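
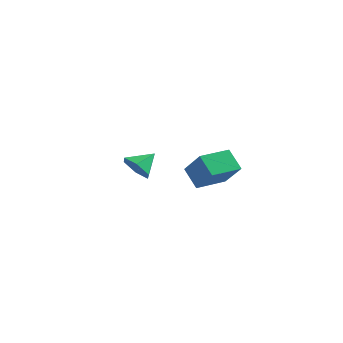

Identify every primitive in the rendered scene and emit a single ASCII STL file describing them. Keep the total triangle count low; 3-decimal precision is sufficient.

solid 
facet normal -0.324 -0.757 -0.567
outer loop
vertex -3.061 0.742 -1.904
vertex -3.559 1.437 -2.547
vertex -2.547 1.154 -2.747
endloop
endfacet
facet normal 0.865 -0.062 0.497
outer loop
vertex -3.061 0.742 -1.904
vertex -2.547 1.154 -2.747
vertex -3.061 2.603 -1.673
endloop
endfacet
facet normal -0.324 -0.757 -0.567
outer loop
vertex -2.547 1.154 -2.747
vertex -3.559 1.437 -2.547
vertex -3.045 1.849 -3.39
endloop
endfacet
facet normal 0.873 0.450 -0.189
outer loop
vertex -2.547 1.154 -2.747
vertex -3.045 1.849 -3.39
vertex -3.061 2.603 -1.673
endloop
endfacet
facet normal -0.324 -0.757 -0.567
outer loop
vertex -3.045 1.849 -3.39
vertex -3.559 1.437 -2.547
vertex -4.057 2.132 -3.19
endloop
endfacet
facet normal 0.174 0.902 -0.395
outer loop
vertex -3.045 1.849 -3.39
vertex -4.057 2.132 -3.19
vertex -3.061 2.603 -1.673
endloop
endfacet
facet normal -0.324 -0.757 -0.568
outer loop
vertex -4.057 2.132 -3.19
vertex -3.559 1.437 -2.547
vertex -4.572 1.72 -2.347
endloop
endfacet
facet normal -0.531 0.843 0.087
outer loop
vertex -4.057 2.132 -3.19
vertex -4.572 1.72 -2.347
vertex -3.061 2.603 -1.673
endloop
endfacet
facet normal -0.324 -0.757 -0.567
outer loop
vertex -4.572 1.72 -2.347
vertex -3.559 1.437 -2.547
vertex -4.073 1.025 -1.704
endloop
endfacet
facet normal -0.539 0.330 0.775
outer loop
vertex -4.572 1.72 -2.347
vertex -4.073 1.025 -1.704
vertex -3.061 2.603 -1.673
endloop
endfacet
facet normal -0.324 -0.757 -0.567
outer loop
vertex -4.073 1.025 -1.704
vertex -3.559 1.437 -2.547
vertex -3.061 0.742 -1.904
endloop
endfacet
facet normal 0.160 -0.122 0.980
outer loop
vertex -4.073 1.025 -1.704
vertex -3.061 0.742 -1.904
vertex -3.061 2.603 -1.673
endloop
endfacet
facet normal -0.656 0.288 -0.697
outer loop
vertex 1.538 -1.658 -0.566
vertex 2.264 0.119 -0.515
vertex 2.511 -2.025 -1.633
endloop
endfacet
facet normal -0.378 -0.925 -0.027
outer loop
vertex 3.816 -2.599 -0.245
vertex 1.538 -1.658 -0.566
vertex 2.511 -2.025 -1.633
endloop
endfacet
facet normal -0.656 0.288 -0.698
outer loop
vertex 2.511 -2.025 -1.633
vertex 2.264 0.119 -0.515
vertex 3.237 -0.249 -1.582
endloop
endfacet
facet normal 0.653 -0.246 -0.716
outer loop
vertex 3.237 -0.249 -1.582
vertex 3.816 -2.599 -0.245
vertex 2.511 -2.025 -1.633
endloop
endfacet
facet normal -0.653 0.246 0.716
outer loop
vertex 1.538 -1.658 -0.566
vertex 3.569 -0.455 0.873
vertex 2.264 0.119 -0.515
endloop
endfacet
facet normal -0.379 -0.925 -0.026
outer loop
vertex 2.843 -2.231 0.822
vertex 1.538 -1.658 -0.566
vertex 3.816 -2.599 -0.245
endloop
endfacet
facet normal -0.653 0.246 0.716
outer loop
vertex 2.843 -2.231 0.822
vertex 3.569 -0.455 0.873
vertex 1.538 -1.658 -0.566
endloop
endfacet
facet normal 0.379 0.925 0.026
outer loop
vertex 2.264 0.119 -0.515
vertex 3.569 -0.455 0.873
vertex 3.237 -0.249 -1.582
endloop
endfacet
facet normal 0.653 -0.246 -0.716
outer loop
vertex 4.542 -0.822 -0.194
vertex 3.816 -2.599 -0.245
vertex 3.237 -0.249 -1.582
endloop
endfacet
facet normal 0.378 0.925 0.027
outer loop
vertex 3.237 -0.249 -1.582
vertex 3.569 -0.455 0.873
vertex 4.542 -0.822 -0.194
endloop
endfacet
facet normal 0.656 -0.288 0.698
outer loop
vertex 4.542 -0.822 -0.194
vertex 2.843 -2.231 0.822
vertex 3.816 -2.599 -0.245
endloop
endfacet
facet normal 0.656 -0.288 0.697
outer loop
vertex 3.569 -0.455 0.873
vertex 2.843 -2.231 0.822
vertex 4.542 -0.822 -0.194
endloop
endfacet

endsolid


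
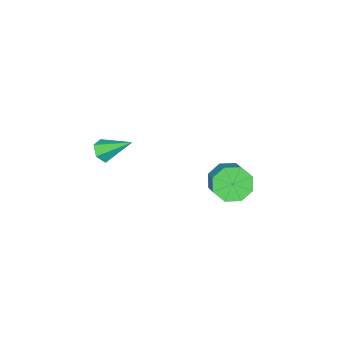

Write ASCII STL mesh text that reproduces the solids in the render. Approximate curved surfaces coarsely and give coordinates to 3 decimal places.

solid 
facet normal 0.287 -0.751 -0.595
outer loop
vertex 4.349 -3.828 2.767
vertex 3.688 -3.982 2.643
vertex 4.019 -3.534 2.237
endloop
endfacet
facet normal 0.704 0.709 -0.045
outer loop
vertex 4.349 -3.828 2.767
vertex 4.019 -3.534 2.237
vertex 3.152 -2.578 3.757
endloop
endfacet
facet normal 0.286 -0.751 -0.596
outer loop
vertex 4.019 -3.534 2.237
vertex 3.688 -3.982 2.643
vertex 3.358 -3.688 2.114
endloop
endfacet
facet normal -0.086 0.821 -0.565
outer loop
vertex 4.019 -3.534 2.237
vertex 3.358 -3.688 2.114
vertex 3.152 -2.578 3.757
endloop
endfacet
facet normal 0.285 -0.751 -0.595
outer loop
vertex 3.358 -3.688 2.114
vertex 3.688 -3.982 2.643
vertex 3.026 -4.136 2.52
endloop
endfacet
facet normal -0.876 0.341 -0.340
outer loop
vertex 3.358 -3.688 2.114
vertex 3.026 -4.136 2.52
vertex 3.152 -2.578 3.757
endloop
endfacet
facet normal 0.285 -0.751 -0.596
outer loop
vertex 3.026 -4.136 2.52
vertex 3.688 -3.982 2.643
vertex 3.356 -4.431 3.05
endloop
endfacet
facet normal -0.878 -0.252 0.407
outer loop
vertex 3.026 -4.136 2.52
vertex 3.356 -4.431 3.05
vertex 3.152 -2.578 3.757
endloop
endfacet
facet normal 0.287 -0.751 -0.595
outer loop
vertex 3.356 -4.431 3.05
vertex 3.688 -3.982 2.643
vertex 4.017 -4.276 3.173
endloop
endfacet
facet normal -0.087 -0.363 0.927
outer loop
vertex 3.356 -4.431 3.05
vertex 4.017 -4.276 3.173
vertex 3.152 -2.578 3.757
endloop
endfacet
facet normal 0.287 -0.751 -0.595
outer loop
vertex 4.017 -4.276 3.173
vertex 3.688 -3.982 2.643
vertex 4.349 -3.828 2.767
endloop
endfacet
facet normal 0.702 0.116 0.702
outer loop
vertex 4.017 -4.276 3.173
vertex 4.349 -3.828 2.767
vertex 3.152 -2.578 3.757
endloop
endfacet
facet normal -0.547 -0.630 -0.551
outer loop
vertex 2.226 1.34 1.971
vertex 1.38 1.842 2.237
vertex 2.056 1.92 1.477
endloop
endfacet
facet normal 0.808 -0.226 -0.544
outer loop
vertex 2.226 1.34 1.971
vertex 2.056 1.92 1.477
vertex 2.987 2.215 2.737
endloop
endfacet
facet normal 0.808 -0.226 -0.544
outer loop
vertex 2.987 2.215 2.737
vertex 2.056 1.92 1.477
vertex 2.817 2.795 2.243
endloop
endfacet
facet normal 0.547 0.630 0.551
outer loop
vertex 2.987 2.215 2.737
vertex 2.817 2.795 2.243
vertex 2.14 2.718 3.003
endloop
endfacet
facet normal -0.547 -0.630 -0.551
outer loop
vertex 2.056 1.92 1.477
vertex 1.38 1.842 2.237
vertex 1.489 2.455 1.429
endloop
endfacet
facet normal 0.416 0.366 -0.832
outer loop
vertex 2.056 1.92 1.477
vertex 1.489 2.455 1.429
vertex 2.817 2.795 2.243
endloop
endfacet
facet normal 0.416 0.366 -0.832
outer loop
vertex 2.817 2.795 2.243
vertex 1.489 2.455 1.429
vertex 2.25 3.33 2.195
endloop
endfacet
facet normal 0.547 0.630 0.551
outer loop
vertex 2.817 2.795 2.243
vertex 2.25 3.33 2.195
vertex 2.14 2.718 3.003
endloop
endfacet
facet normal -0.547 -0.630 -0.552
outer loop
vertex 1.489 2.455 1.429
vertex 1.38 1.842 2.237
vertex 0.858 2.631 1.854
endloop
endfacet
facet normal -0.218 0.743 -0.632
outer loop
vertex 1.489 2.455 1.429
vertex 0.858 2.631 1.854
vertex 2.25 3.33 2.195
endloop
endfacet
facet normal -0.218 0.743 -0.632
outer loop
vertex 2.25 3.33 2.195
vertex 0.858 2.631 1.854
vertex 1.619 3.506 2.62
endloop
endfacet
facet normal 0.547 0.630 0.551
outer loop
vertex 2.25 3.33 2.195
vertex 1.619 3.506 2.62
vertex 2.14 2.718 3.003
endloop
endfacet
facet normal -0.547 -0.630 -0.551
outer loop
vertex 0.858 2.631 1.854
vertex 1.38 1.842 2.237
vertex 0.533 2.345 2.503
endloop
endfacet
facet normal -0.726 0.685 -0.062
outer loop
vertex 0.858 2.631 1.854
vertex 0.533 2.345 2.503
vertex 1.619 3.506 2.62
endloop
endfacet
facet normal -0.726 0.685 -0.062
outer loop
vertex 1.619 3.506 2.62
vertex 0.533 2.345 2.503
vertex 1.294 3.22 3.269
endloop
endfacet
facet normal 0.547 0.630 0.551
outer loop
vertex 1.619 3.506 2.62
vertex 1.294 3.22 3.269
vertex 2.14 2.718 3.003
endloop
endfacet
facet normal -0.547 -0.630 -0.551
outer loop
vertex 0.533 2.345 2.503
vertex 1.38 1.842 2.237
vertex 0.703 1.765 2.997
endloop
endfacet
facet normal -0.808 0.226 0.544
outer loop
vertex 0.533 2.345 2.503
vertex 0.703 1.765 2.997
vertex 1.294 3.22 3.269
endloop
endfacet
facet normal -0.808 0.226 0.544
outer loop
vertex 1.294 3.22 3.269
vertex 0.703 1.765 2.997
vertex 1.464 2.64 3.763
endloop
endfacet
facet normal 0.547 0.630 0.551
outer loop
vertex 1.294 3.22 3.269
vertex 1.464 2.64 3.763
vertex 2.14 2.718 3.003
endloop
endfacet
facet normal -0.547 -0.630 -0.551
outer loop
vertex 0.703 1.765 2.997
vertex 1.38 1.842 2.237
vertex 1.27 1.23 3.045
endloop
endfacet
facet normal -0.416 -0.366 0.832
outer loop
vertex 0.703 1.765 2.997
vertex 1.27 1.23 3.045
vertex 1.464 2.64 3.763
endloop
endfacet
facet normal -0.416 -0.366 0.832
outer loop
vertex 1.464 2.64 3.763
vertex 1.27 1.23 3.045
vertex 2.031 2.105 3.811
endloop
endfacet
facet normal 0.547 0.630 0.551
outer loop
vertex 1.464 2.64 3.763
vertex 2.031 2.105 3.811
vertex 2.14 2.718 3.003
endloop
endfacet
facet normal -0.547 -0.630 -0.551
outer loop
vertex 1.27 1.23 3.045
vertex 1.38 1.842 2.237
vertex 1.901 1.054 2.62
endloop
endfacet
facet normal 0.218 -0.743 0.632
outer loop
vertex 1.27 1.23 3.045
vertex 1.901 1.054 2.62
vertex 2.031 2.105 3.811
endloop
endfacet
facet normal 0.218 -0.743 0.632
outer loop
vertex 2.031 2.105 3.811
vertex 1.901 1.054 2.62
vertex 2.662 1.929 3.386
endloop
endfacet
facet normal 0.547 0.630 0.552
outer loop
vertex 2.031 2.105 3.811
vertex 2.662 1.929 3.386
vertex 2.14 2.718 3.003
endloop
endfacet
facet normal -0.547 -0.630 -0.551
outer loop
vertex 1.901 1.054 2.62
vertex 1.38 1.842 2.237
vertex 2.226 1.34 1.971
endloop
endfacet
facet normal 0.726 -0.685 0.062
outer loop
vertex 1.901 1.054 2.62
vertex 2.226 1.34 1.971
vertex 2.662 1.929 3.386
endloop
endfacet
facet normal 0.726 -0.685 0.062
outer loop
vertex 2.662 1.929 3.386
vertex 2.226 1.34 1.971
vertex 2.987 2.215 2.737
endloop
endfacet
facet normal 0.547 0.630 0.551
outer loop
vertex 2.662 1.929 3.386
vertex 2.987 2.215 2.737
vertex 2.14 2.718 3.003
endloop
endfacet

endsolid


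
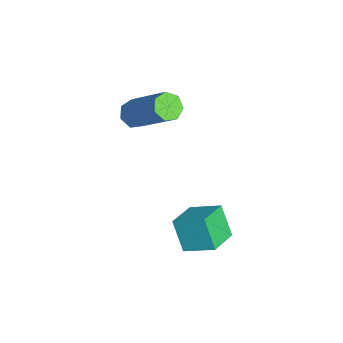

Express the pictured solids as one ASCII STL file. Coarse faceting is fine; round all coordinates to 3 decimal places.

solid 
facet normal -0.783 0.546 -0.297
outer loop
vertex -1.86 0.129 -1.442
vertex -1.409 1.066 -0.907
vertex -1.284 0.417 -2.431
endloop
endfacet
facet normal -0.386 -0.801 -0.458
outer loop
vertex -0.391 -0.206 -2.093
vertex -1.86 0.129 -1.442
vertex -1.284 0.417 -2.431
endloop
endfacet
facet normal -0.783 0.546 -0.297
outer loop
vertex -1.284 0.417 -2.431
vertex -1.409 1.066 -0.907
vertex -0.833 1.354 -1.896
endloop
endfacet
facet normal 0.488 0.244 -0.838
outer loop
vertex -0.833 1.354 -1.896
vertex -0.391 -0.206 -2.093
vertex -1.284 0.417 -2.431
endloop
endfacet
facet normal -0.488 -0.244 0.838
outer loop
vertex -1.86 0.129 -1.442
vertex -0.516 0.443 -0.569
vertex -1.409 1.066 -0.907
endloop
endfacet
facet normal -0.386 -0.801 -0.458
outer loop
vertex -0.967 -0.494 -1.104
vertex -1.86 0.129 -1.442
vertex -0.391 -0.206 -2.093
endloop
endfacet
facet normal -0.488 -0.244 0.838
outer loop
vertex -0.967 -0.494 -1.104
vertex -0.516 0.443 -0.569
vertex -1.86 0.129 -1.442
endloop
endfacet
facet normal 0.386 0.801 0.458
outer loop
vertex -1.409 1.066 -0.907
vertex -0.516 0.443 -0.569
vertex -0.833 1.354 -1.896
endloop
endfacet
facet normal 0.488 0.244 -0.838
outer loop
vertex 0.06 0.731 -1.558
vertex -0.391 -0.206 -2.093
vertex -0.833 1.354 -1.896
endloop
endfacet
facet normal 0.386 0.801 0.458
outer loop
vertex -0.833 1.354 -1.896
vertex -0.516 0.443 -0.569
vertex 0.06 0.731 -1.558
endloop
endfacet
facet normal 0.783 -0.546 0.297
outer loop
vertex 0.06 0.731 -1.558
vertex -0.967 -0.494 -1.104
vertex -0.391 -0.206 -2.093
endloop
endfacet
facet normal 0.783 -0.546 0.297
outer loop
vertex -0.516 0.443 -0.569
vertex -0.967 -0.494 -1.104
vertex 0.06 0.731 -1.558
endloop
endfacet
facet normal -0.541 -0.462 -0.703
outer loop
vertex -4.205 -1.154 0.548
vertex -4.485 -1.41 0.932
vertex -4.59 -0.934 0.7
endloop
endfacet
facet normal 0.179 0.752 -0.635
outer loop
vertex -4.205 -1.154 0.548
vertex -4.59 -0.934 0.7
vertex -3.035 -0.154 2.063
endloop
endfacet
facet normal 0.179 0.752 -0.635
outer loop
vertex -3.035 -0.154 2.063
vertex -4.59 -0.934 0.7
vertex -3.42 0.066 2.215
endloop
endfacet
facet normal 0.542 0.463 0.702
outer loop
vertex -3.035 -0.154 2.063
vertex -3.42 0.066 2.215
vertex -3.315 -0.41 2.448
endloop
endfacet
facet normal -0.541 -0.462 -0.703
outer loop
vertex -4.59 -0.934 0.7
vertex -4.485 -1.41 0.932
vertex -4.896 -1.073 1.027
endloop
endfacet
facet normal -0.531 0.836 -0.142
outer loop
vertex -4.59 -0.934 0.7
vertex -4.896 -1.073 1.027
vertex -3.42 0.066 2.215
endloop
endfacet
facet normal -0.530 0.836 -0.143
outer loop
vertex -3.42 0.066 2.215
vertex -4.896 -1.073 1.027
vertex -3.726 -0.072 2.542
endloop
endfacet
facet normal 0.541 0.463 0.702
outer loop
vertex -3.42 0.066 2.215
vertex -3.726 -0.072 2.542
vertex -3.315 -0.41 2.448
endloop
endfacet
facet normal -0.542 -0.463 -0.701
outer loop
vertex -4.896 -1.073 1.027
vertex -4.485 -1.41 0.932
vertex -4.892 -1.465 1.283
endloop
endfacet
facet normal -0.841 0.290 0.457
outer loop
vertex -4.896 -1.073 1.027
vertex -4.892 -1.465 1.283
vertex -3.726 -0.072 2.542
endloop
endfacet
facet normal -0.840 0.290 0.458
outer loop
vertex -3.726 -0.072 2.542
vertex -4.892 -1.465 1.283
vertex -3.722 -0.465 2.798
endloop
endfacet
facet normal 0.541 0.463 0.702
outer loop
vertex -3.726 -0.072 2.542
vertex -3.722 -0.465 2.798
vertex -3.315 -0.41 2.448
endloop
endfacet
facet normal -0.542 -0.463 -0.701
outer loop
vertex -4.892 -1.465 1.283
vertex -4.485 -1.41 0.932
vertex -4.582 -1.816 1.275
endloop
endfacet
facet normal -0.518 -0.474 0.712
outer loop
vertex -4.892 -1.465 1.283
vertex -4.582 -1.816 1.275
vertex -3.722 -0.465 2.798
endloop
endfacet
facet normal -0.518 -0.474 0.712
outer loop
vertex -3.722 -0.465 2.798
vertex -4.582 -1.816 1.275
vertex -3.412 -0.816 2.79
endloop
endfacet
facet normal 0.541 0.462 0.702
outer loop
vertex -3.722 -0.465 2.798
vertex -3.412 -0.816 2.79
vertex -3.315 -0.41 2.448
endloop
endfacet
facet normal -0.542 -0.463 -0.701
outer loop
vertex -4.582 -1.816 1.275
vertex -4.485 -1.41 0.932
vertex -4.199 -1.861 1.009
endloop
endfacet
facet normal 0.196 -0.881 0.431
outer loop
vertex -4.582 -1.816 1.275
vertex -4.199 -1.861 1.009
vertex -3.412 -0.816 2.79
endloop
endfacet
facet normal 0.196 -0.881 0.431
outer loop
vertex -3.412 -0.816 2.79
vertex -4.199 -1.861 1.009
vertex -3.029 -0.861 2.524
endloop
endfacet
facet normal 0.542 0.462 0.702
outer loop
vertex -3.412 -0.816 2.79
vertex -3.029 -0.861 2.524
vertex -3.315 -0.41 2.448
endloop
endfacet
facet normal -0.542 -0.463 -0.701
outer loop
vertex -4.199 -1.861 1.009
vertex -4.485 -1.41 0.932
vertex -4.031 -1.567 0.685
endloop
endfacet
facet normal 0.760 -0.626 -0.174
outer loop
vertex -4.199 -1.861 1.009
vertex -4.031 -1.567 0.685
vertex -3.029 -0.861 2.524
endloop
endfacet
facet normal 0.760 -0.626 -0.174
outer loop
vertex -3.029 -0.861 2.524
vertex -4.031 -1.567 0.685
vertex -2.861 -0.567 2.201
endloop
endfacet
facet normal 0.542 0.462 0.702
outer loop
vertex -3.029 -0.861 2.524
vertex -2.861 -0.567 2.201
vertex -3.315 -0.41 2.448
endloop
endfacet
facet normal -0.542 -0.461 -0.703
outer loop
vertex -4.031 -1.567 0.685
vertex -4.485 -1.41 0.932
vertex -4.205 -1.154 0.548
endloop
endfacet
facet normal 0.754 0.102 -0.649
outer loop
vertex -4.031 -1.567 0.685
vertex -4.205 -1.154 0.548
vertex -2.861 -0.567 2.201
endloop
endfacet
facet normal 0.754 0.101 -0.649
outer loop
vertex -2.861 -0.567 2.201
vertex -4.205 -1.154 0.548
vertex -3.035 -0.154 2.063
endloop
endfacet
facet normal 0.542 0.463 0.702
outer loop
vertex -2.861 -0.567 2.201
vertex -3.035 -0.154 2.063
vertex -3.315 -0.41 2.448
endloop
endfacet

endsolid


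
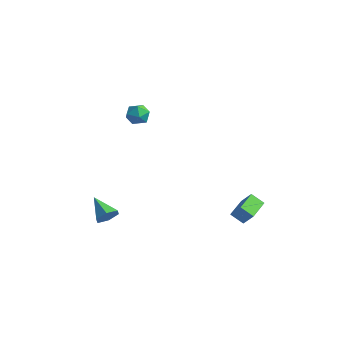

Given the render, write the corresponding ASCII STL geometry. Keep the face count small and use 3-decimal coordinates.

solid 
facet normal 0.823 -0.079 -0.562
outer loop
vertex -1.551 -3.088 -3.76
vertex -1.962 -3.507 -4.303
vertex -1.923 -2.71 -4.358
endloop
endfacet
facet normal -0.007 0.843 0.537
outer loop
vertex -1.551 -3.088 -3.76
vertex -1.923 -2.71 -4.358
vertex -3.378 -3.373 -3.337
endloop
endfacet
facet normal 0.823 -0.079 -0.562
outer loop
vertex -1.923 -2.71 -4.358
vertex -1.962 -3.507 -4.303
vertex -2.335 -3.129 -4.902
endloop
endfacet
facet normal -0.531 0.816 -0.227
outer loop
vertex -1.923 -2.71 -4.358
vertex -2.335 -3.129 -4.902
vertex -3.378 -3.373 -3.337
endloop
endfacet
facet normal 0.823 -0.078 -0.562
outer loop
vertex -2.335 -3.129 -4.902
vertex -1.962 -3.507 -4.303
vertex -2.373 -3.927 -4.847
endloop
endfacet
facet normal -0.832 0.001 -0.554
outer loop
vertex -2.335 -3.129 -4.902
vertex -2.373 -3.927 -4.847
vertex -3.378 -3.373 -3.337
endloop
endfacet
facet normal 0.823 -0.077 -0.562
outer loop
vertex -2.373 -3.927 -4.847
vertex -1.962 -3.507 -4.303
vertex -2.0 -4.305 -4.249
endloop
endfacet
facet normal -0.608 -0.785 -0.117
outer loop
vertex -2.373 -3.927 -4.847
vertex -2.0 -4.305 -4.249
vertex -3.378 -3.373 -3.337
endloop
endfacet
facet normal 0.823 -0.077 -0.562
outer loop
vertex -2.0 -4.305 -4.249
vertex -1.962 -3.507 -4.303
vertex -1.589 -3.886 -3.705
endloop
endfacet
facet normal -0.084 -0.758 0.647
outer loop
vertex -2.0 -4.305 -4.249
vertex -1.589 -3.886 -3.705
vertex -3.378 -3.373 -3.337
endloop
endfacet
facet normal 0.823 -0.078 -0.563
outer loop
vertex -1.589 -3.886 -3.705
vertex -1.962 -3.507 -4.303
vertex -1.551 -3.088 -3.76
endloop
endfacet
facet normal 0.217 0.057 0.975
outer loop
vertex -1.589 -3.886 -3.705
vertex -1.551 -3.088 -3.76
vertex -3.378 -3.373 -3.337
endloop
endfacet
facet normal -0.631 -0.128 -0.765
outer loop
vertex 3.439 1.14 -3.509
vertex 2.8 2.59 -3.224
vertex 4.099 1.552 -4.122
endloop
endfacet
facet normal 0.397 -0.900 -0.177
outer loop
vertex 4.78 1.69 -3.296
vertex 3.439 1.14 -3.509
vertex 4.099 1.552 -4.122
endloop
endfacet
facet normal -0.631 -0.128 -0.765
outer loop
vertex 4.099 1.552 -4.122
vertex 2.8 2.59 -3.224
vertex 3.459 3.002 -3.837
endloop
endfacet
facet normal 0.666 0.416 -0.619
outer loop
vertex 3.459 3.002 -3.837
vertex 4.78 1.69 -3.296
vertex 4.099 1.552 -4.122
endloop
endfacet
facet normal -0.667 -0.415 0.619
outer loop
vertex 3.439 1.14 -3.509
vertex 3.481 2.728 -2.398
vertex 2.8 2.59 -3.224
endloop
endfacet
facet normal 0.397 -0.900 -0.178
outer loop
vertex 4.121 1.278 -2.683
vertex 3.439 1.14 -3.509
vertex 4.78 1.69 -3.296
endloop
endfacet
facet normal -0.666 -0.416 0.619
outer loop
vertex 4.121 1.278 -2.683
vertex 3.481 2.728 -2.398
vertex 3.439 1.14 -3.509
endloop
endfacet
facet normal -0.398 0.900 0.177
outer loop
vertex 2.8 2.59 -3.224
vertex 3.481 2.728 -2.398
vertex 3.459 3.002 -3.837
endloop
endfacet
facet normal 0.666 0.415 -0.619
outer loop
vertex 4.141 3.14 -3.011
vertex 4.78 1.69 -3.296
vertex 3.459 3.002 -3.837
endloop
endfacet
facet normal -0.397 0.900 0.178
outer loop
vertex 3.459 3.002 -3.837
vertex 3.481 2.728 -2.398
vertex 4.141 3.14 -3.011
endloop
endfacet
facet normal 0.631 0.128 0.765
outer loop
vertex 4.141 3.14 -3.011
vertex 4.121 1.278 -2.683
vertex 4.78 1.69 -3.296
endloop
endfacet
facet normal 0.631 0.128 0.765
outer loop
vertex 3.481 2.728 -2.398
vertex 4.121 1.278 -2.683
vertex 4.141 3.14 -3.011
endloop
endfacet
facet normal -0.348 0.142 0.927
outer loop
vertex -1.211 -1.4 4.438
vertex -1.638 -2.086 4.383
vertex -0.881 -2.102 4.67
endloop
endfacet
facet normal 0.302 0.424 0.854
outer loop
vertex -1.211 -1.4 4.438
vertex -0.881 -2.102 4.67
vertex -0.442 -1.568 4.249
endloop
endfacet
facet normal 0.277 0.904 0.325
outer loop
vertex -1.211 -1.4 4.438
vertex -0.442 -1.568 4.249
vertex -0.927 -1.222 3.701
endloop
endfacet
facet normal -0.389 0.918 0.072
outer loop
vertex -1.211 -1.4 4.438
vertex -0.927 -1.222 3.701
vertex -1.667 -1.542 3.784
endloop
endfacet
facet normal -0.776 0.448 0.444
outer loop
vertex -1.211 -1.4 4.438
vertex -1.667 -1.542 3.784
vertex -1.638 -2.086 4.383
endloop
endfacet
facet normal 0.748 -0.097 0.656
outer loop
vertex -0.442 -1.568 4.249
vertex -0.881 -2.102 4.67
vertex -0.393 -2.358 4.076
endloop
endfacet
facet normal -0.305 -0.554 0.775
outer loop
vertex -0.881 -2.102 4.67
vertex -1.638 -2.086 4.383
vertex -1.133 -2.678 4.159
endloop
endfacet
facet normal -0.998 -0.060 -0.007
outer loop
vertex -1.638 -2.086 4.383
vertex -1.667 -1.542 3.784
vertex -1.618 -2.332 3.611
endloop
endfacet
facet normal -0.372 0.702 -0.608
outer loop
vertex -1.667 -1.542 3.784
vertex -0.927 -1.222 3.701
vertex -1.179 -1.798 3.19
endloop
endfacet
facet normal 0.708 0.678 -0.198
outer loop
vertex -0.927 -1.222 3.701
vertex -0.442 -1.568 4.249
vertex -0.422 -1.814 3.477
endloop
endfacet
facet normal 0.389 -0.918 -0.072
outer loop
vertex -0.849 -2.5 3.422
vertex -0.393 -2.358 4.076
vertex -1.133 -2.678 4.159
endloop
endfacet
facet normal -0.277 -0.904 -0.325
outer loop
vertex -0.849 -2.5 3.422
vertex -1.133 -2.678 4.159
vertex -1.618 -2.332 3.611
endloop
endfacet
facet normal -0.302 -0.424 -0.854
outer loop
vertex -0.849 -2.5 3.422
vertex -1.618 -2.332 3.611
vertex -1.179 -1.798 3.19
endloop
endfacet
facet normal 0.348 -0.142 -0.927
outer loop
vertex -0.849 -2.5 3.422
vertex -1.179 -1.798 3.19
vertex -0.422 -1.814 3.477
endloop
endfacet
facet normal 0.776 -0.448 -0.444
outer loop
vertex -0.849 -2.5 3.422
vertex -0.422 -1.814 3.477
vertex -0.393 -2.358 4.076
endloop
endfacet
facet normal 0.372 -0.702 0.608
outer loop
vertex -1.133 -2.678 4.159
vertex -0.393 -2.358 4.076
vertex -0.881 -2.102 4.67
endloop
endfacet
facet normal -0.708 -0.678 0.198
outer loop
vertex -1.618 -2.332 3.611
vertex -1.133 -2.678 4.159
vertex -1.638 -2.086 4.383
endloop
endfacet
facet normal -0.748 0.097 -0.656
outer loop
vertex -1.179 -1.798 3.19
vertex -1.618 -2.332 3.611
vertex -1.667 -1.542 3.784
endloop
endfacet
facet normal 0.305 0.554 -0.775
outer loop
vertex -0.422 -1.814 3.477
vertex -1.179 -1.798 3.19
vertex -0.927 -1.222 3.701
endloop
endfacet
facet normal 0.998 0.060 0.007
outer loop
vertex -0.393 -2.358 4.076
vertex -0.422 -1.814 3.477
vertex -0.442 -1.568 4.249
endloop
endfacet

endsolid


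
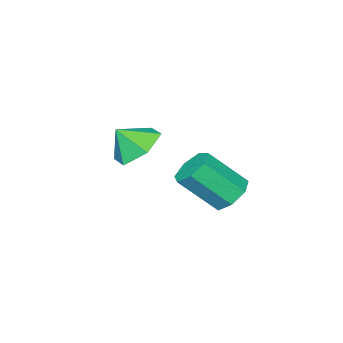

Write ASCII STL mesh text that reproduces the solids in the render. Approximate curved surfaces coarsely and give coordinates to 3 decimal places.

solid 
facet normal -0.495 0.424 -0.759
outer loop
vertex 0.234 -1.807 -1.232
vertex -0.704 -2.086 -0.776
vertex -0.251 -1.135 -0.54
endloop
endfacet
facet normal 0.889 0.242 0.388
outer loop
vertex 0.234 -1.807 -1.232
vertex -0.251 -1.135 -0.54
vertex -0.136 -2.574 0.096
endloop
endfacet
facet normal -0.494 0.424 -0.759
outer loop
vertex -0.251 -1.135 -0.54
vertex -0.704 -2.086 -0.776
vertex -1.19 -1.414 -0.084
endloop
endfacet
facet normal 0.299 0.406 0.864
outer loop
vertex -0.251 -1.135 -0.54
vertex -1.19 -1.414 -0.084
vertex -0.136 -2.574 0.096
endloop
endfacet
facet normal -0.494 0.424 -0.759
outer loop
vertex -1.19 -1.414 -0.084
vertex -0.704 -2.086 -0.776
vertex -1.643 -2.365 -0.32
endloop
endfacet
facet normal -0.278 -0.104 0.955
outer loop
vertex -1.19 -1.414 -0.084
vertex -1.643 -2.365 -0.32
vertex -0.136 -2.574 0.096
endloop
endfacet
facet normal -0.494 0.424 -0.759
outer loop
vertex -1.643 -2.365 -0.32
vertex -0.704 -2.086 -0.776
vertex -1.158 -3.038 -1.012
endloop
endfacet
facet normal -0.265 -0.777 0.570
outer loop
vertex -1.643 -2.365 -0.32
vertex -1.158 -3.038 -1.012
vertex -0.136 -2.574 0.096
endloop
endfacet
facet normal -0.494 0.424 -0.759
outer loop
vertex -1.158 -3.038 -1.012
vertex -0.704 -2.086 -0.776
vertex -0.219 -2.759 -1.468
endloop
endfacet
facet normal 0.325 -0.941 0.094
outer loop
vertex -1.158 -3.038 -1.012
vertex -0.219 -2.759 -1.468
vertex -0.136 -2.574 0.096
endloop
endfacet
facet normal -0.495 0.424 -0.759
outer loop
vertex -0.219 -2.759 -1.468
vertex -0.704 -2.086 -0.776
vertex 0.234 -1.807 -1.232
endloop
endfacet
facet normal 0.903 -0.430 0.003
outer loop
vertex -0.219 -2.759 -1.468
vertex 0.234 -1.807 -1.232
vertex -0.136 -2.574 0.096
endloop
endfacet
facet normal -0.486 0.526 -0.699
outer loop
vertex -0.552 2.514 -1.689
vertex -1.139 1.957 -1.7
vertex -1.082 2.621 -1.24
endloop
endfacet
facet normal 0.442 0.837 0.322
outer loop
vertex -0.552 2.514 -1.689
vertex -1.082 2.621 -1.24
vertex 0.367 1.521 -0.37
endloop
endfacet
facet normal 0.442 0.837 0.323
outer loop
vertex 0.367 1.521 -0.37
vertex -1.082 2.621 -1.24
vertex -0.163 1.627 0.08
endloop
endfacet
facet normal 0.487 -0.526 0.697
outer loop
vertex 0.367 1.521 -0.37
vertex -0.163 1.627 0.08
vertex -0.221 0.963 -0.38
endloop
endfacet
facet normal -0.486 0.526 -0.698
outer loop
vertex -1.082 2.621 -1.24
vertex -1.139 1.957 -1.7
vertex -1.655 2.228 -1.137
endloop
endfacet
facet normal -0.314 0.641 0.701
outer loop
vertex -1.082 2.621 -1.24
vertex -1.655 2.228 -1.137
vertex -0.163 1.627 0.08
endloop
endfacet
facet normal -0.314 0.641 0.701
outer loop
vertex -0.163 1.627 0.08
vertex -1.655 2.228 -1.137
vertex -0.736 1.234 0.183
endloop
endfacet
facet normal 0.486 -0.526 0.698
outer loop
vertex -0.163 1.627 0.08
vertex -0.736 1.234 0.183
vertex -0.221 0.963 -0.38
endloop
endfacet
facet normal -0.486 0.525 -0.698
outer loop
vertex -1.655 2.228 -1.137
vertex -1.139 1.957 -1.7
vertex -1.84 1.63 -1.458
endloop
endfacet
facet normal -0.833 -0.038 0.551
outer loop
vertex -1.655 2.228 -1.137
vertex -1.84 1.63 -1.458
vertex -0.736 1.234 0.183
endloop
endfacet
facet normal -0.833 -0.038 0.551
outer loop
vertex -0.736 1.234 0.183
vertex -1.84 1.63 -1.458
vertex -0.921 0.637 -0.138
endloop
endfacet
facet normal 0.486 -0.526 0.698
outer loop
vertex -0.736 1.234 0.183
vertex -0.921 0.637 -0.138
vertex -0.221 0.963 -0.38
endloop
endfacet
facet normal -0.486 0.526 -0.698
outer loop
vertex -1.84 1.63 -1.458
vertex -1.139 1.957 -1.7
vertex -1.498 1.279 -1.961
endloop
endfacet
facet normal -0.725 -0.688 -0.013
outer loop
vertex -1.84 1.63 -1.458
vertex -1.498 1.279 -1.961
vertex -0.921 0.637 -0.138
endloop
endfacet
facet normal -0.726 -0.688 -0.012
outer loop
vertex -0.921 0.637 -0.138
vertex -1.498 1.279 -1.961
vertex -0.579 0.285 -0.641
endloop
endfacet
facet normal 0.486 -0.525 0.698
outer loop
vertex -0.921 0.637 -0.138
vertex -0.579 0.285 -0.641
vertex -0.221 0.963 -0.38
endloop
endfacet
facet normal -0.485 0.526 -0.699
outer loop
vertex -1.498 1.279 -1.961
vertex -1.139 1.957 -1.7
vertex -0.885 1.438 -2.267
endloop
endfacet
facet normal -0.071 -0.820 -0.568
outer loop
vertex -1.498 1.279 -1.961
vertex -0.885 1.438 -2.267
vertex -0.579 0.285 -0.641
endloop
endfacet
facet normal -0.072 -0.820 -0.568
outer loop
vertex -0.579 0.285 -0.641
vertex -0.885 1.438 -2.267
vertex 0.033 0.444 -0.948
endloop
endfacet
facet normal 0.487 -0.526 0.698
outer loop
vertex -0.579 0.285 -0.641
vertex 0.033 0.444 -0.948
vertex -0.221 0.963 -0.38
endloop
endfacet
facet normal -0.486 0.525 -0.699
outer loop
vertex -0.885 1.438 -2.267
vertex -1.139 1.957 -1.7
vertex -0.464 1.988 -2.146
endloop
endfacet
facet normal 0.637 -0.334 -0.695
outer loop
vertex -0.885 1.438 -2.267
vertex -0.464 1.988 -2.146
vertex 0.033 0.444 -0.948
endloop
endfacet
facet normal 0.637 -0.334 -0.695
outer loop
vertex 0.033 0.444 -0.948
vertex -0.464 1.988 -2.146
vertex 0.454 0.994 -0.827
endloop
endfacet
facet normal 0.486 -0.526 0.698
outer loop
vertex 0.033 0.444 -0.948
vertex 0.454 0.994 -0.827
vertex -0.221 0.963 -0.38
endloop
endfacet
facet normal -0.486 0.526 -0.698
outer loop
vertex -0.464 1.988 -2.146
vertex -1.139 1.957 -1.7
vertex -0.552 2.514 -1.689
endloop
endfacet
facet normal 0.865 0.404 -0.298
outer loop
vertex -0.464 1.988 -2.146
vertex -0.552 2.514 -1.689
vertex 0.454 0.994 -0.827
endloop
endfacet
facet normal 0.865 0.403 -0.300
outer loop
vertex 0.454 0.994 -0.827
vertex -0.552 2.514 -1.689
vertex 0.367 1.521 -0.37
endloop
endfacet
facet normal 0.486 -0.525 0.698
outer loop
vertex 0.454 0.994 -0.827
vertex 0.367 1.521 -0.37
vertex -0.221 0.963 -0.38
endloop
endfacet

endsolid


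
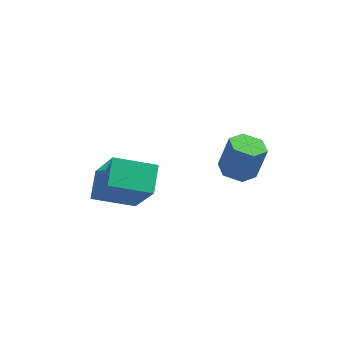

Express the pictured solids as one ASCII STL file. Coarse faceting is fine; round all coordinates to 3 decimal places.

solid 
facet normal -0.234 -0.133 -0.963
outer loop
vertex 1.107 1.557 1.139
vertex 0.457 1.543 1.299
vertex 0.752 2.125 1.147
endloop
endfacet
facet normal 0.815 0.513 -0.269
outer loop
vertex 1.107 1.557 1.139
vertex 0.752 2.125 1.147
vertex 1.414 1.731 2.401
endloop
endfacet
facet normal 0.815 0.513 -0.269
outer loop
vertex 1.414 1.731 2.401
vertex 0.752 2.125 1.147
vertex 1.059 2.299 2.409
endloop
endfacet
facet normal 0.234 0.133 0.963
outer loop
vertex 1.414 1.731 2.401
vertex 1.059 2.299 2.409
vertex 0.763 1.717 2.561
endloop
endfacet
facet normal -0.234 -0.133 -0.963
outer loop
vertex 0.752 2.125 1.147
vertex 0.457 1.543 1.299
vertex 0.102 2.111 1.307
endloop
endfacet
facet normal -0.052 0.991 -0.124
outer loop
vertex 0.752 2.125 1.147
vertex 0.102 2.111 1.307
vertex 1.059 2.299 2.409
endloop
endfacet
facet normal -0.052 0.991 -0.124
outer loop
vertex 1.059 2.299 2.409
vertex 0.102 2.111 1.307
vertex 0.408 2.285 2.569
endloop
endfacet
facet normal 0.234 0.133 0.963
outer loop
vertex 1.059 2.299 2.409
vertex 0.408 2.285 2.569
vertex 0.763 1.717 2.561
endloop
endfacet
facet normal -0.234 -0.133 -0.963
outer loop
vertex 0.102 2.111 1.307
vertex 0.457 1.543 1.299
vertex -0.194 1.529 1.459
endloop
endfacet
facet normal -0.866 0.478 0.144
outer loop
vertex 0.102 2.111 1.307
vertex -0.194 1.529 1.459
vertex 0.408 2.285 2.569
endloop
endfacet
facet normal -0.867 0.477 0.145
outer loop
vertex 0.408 2.285 2.569
vertex -0.194 1.529 1.459
vertex 0.113 1.703 2.721
endloop
endfacet
facet normal 0.234 0.133 0.963
outer loop
vertex 0.408 2.285 2.569
vertex 0.113 1.703 2.721
vertex 0.763 1.717 2.561
endloop
endfacet
facet normal -0.234 -0.133 -0.963
outer loop
vertex -0.194 1.529 1.459
vertex 0.457 1.543 1.299
vertex 0.161 0.961 1.451
endloop
endfacet
facet normal -0.815 -0.513 0.269
outer loop
vertex -0.194 1.529 1.459
vertex 0.161 0.961 1.451
vertex 0.113 1.703 2.721
endloop
endfacet
facet normal -0.815 -0.513 0.269
outer loop
vertex 0.113 1.703 2.721
vertex 0.161 0.961 1.451
vertex 0.468 1.135 2.713
endloop
endfacet
facet normal 0.234 0.133 0.963
outer loop
vertex 0.113 1.703 2.721
vertex 0.468 1.135 2.713
vertex 0.763 1.717 2.561
endloop
endfacet
facet normal -0.234 -0.133 -0.963
outer loop
vertex 0.161 0.961 1.451
vertex 0.457 1.543 1.299
vertex 0.812 0.975 1.291
endloop
endfacet
facet normal 0.052 -0.991 0.124
outer loop
vertex 0.161 0.961 1.451
vertex 0.812 0.975 1.291
vertex 0.468 1.135 2.713
endloop
endfacet
facet normal 0.052 -0.991 0.124
outer loop
vertex 0.468 1.135 2.713
vertex 0.812 0.975 1.291
vertex 1.118 1.149 2.553
endloop
endfacet
facet normal 0.234 0.133 0.963
outer loop
vertex 0.468 1.135 2.713
vertex 1.118 1.149 2.553
vertex 0.763 1.717 2.561
endloop
endfacet
facet normal -0.234 -0.133 -0.963
outer loop
vertex 0.812 0.975 1.291
vertex 0.457 1.543 1.299
vertex 1.107 1.557 1.139
endloop
endfacet
facet normal 0.867 -0.477 -0.144
outer loop
vertex 0.812 0.975 1.291
vertex 1.107 1.557 1.139
vertex 1.118 1.149 2.553
endloop
endfacet
facet normal 0.866 -0.478 -0.145
outer loop
vertex 1.118 1.149 2.553
vertex 1.107 1.557 1.139
vertex 1.414 1.731 2.401
endloop
endfacet
facet normal 0.234 0.133 0.963
outer loop
vertex 1.118 1.149 2.553
vertex 1.414 1.731 2.401
vertex 0.763 1.717 2.561
endloop
endfacet
facet normal -0.886 -0.353 0.299
outer loop
vertex -2.272 -2.997 3.626
vertex -2.441 -2.093 4.192
vertex -3.222 -2.086 1.888
endloop
endfacet
facet normal 0.156 -0.837 -0.524
outer loop
vertex -1.919 -1.567 1.448
vertex -2.272 -2.997 3.626
vertex -3.222 -2.086 1.888
endloop
endfacet
facet normal -0.886 -0.353 0.299
outer loop
vertex -3.222 -2.086 1.888
vertex -2.441 -2.093 4.192
vertex -3.391 -1.182 2.454
endloop
endfacet
facet normal -0.436 0.418 -0.797
outer loop
vertex -3.391 -1.182 2.454
vertex -1.919 -1.567 1.448
vertex -3.222 -2.086 1.888
endloop
endfacet
facet normal 0.436 -0.418 0.797
outer loop
vertex -2.272 -2.997 3.626
vertex -1.138 -1.574 3.752
vertex -2.441 -2.093 4.192
endloop
endfacet
facet normal 0.156 -0.837 -0.524
outer loop
vertex -0.969 -2.478 3.186
vertex -2.272 -2.997 3.626
vertex -1.919 -1.567 1.448
endloop
endfacet
facet normal 0.436 -0.418 0.797
outer loop
vertex -0.969 -2.478 3.186
vertex -1.138 -1.574 3.752
vertex -2.272 -2.997 3.626
endloop
endfacet
facet normal -0.156 0.837 0.524
outer loop
vertex -2.441 -2.093 4.192
vertex -1.138 -1.574 3.752
vertex -3.391 -1.182 2.454
endloop
endfacet
facet normal -0.436 0.418 -0.797
outer loop
vertex -2.088 -0.663 2.014
vertex -1.919 -1.567 1.448
vertex -3.391 -1.182 2.454
endloop
endfacet
facet normal -0.156 0.837 0.524
outer loop
vertex -3.391 -1.182 2.454
vertex -1.138 -1.574 3.752
vertex -2.088 -0.663 2.014
endloop
endfacet
facet normal 0.886 0.353 -0.299
outer loop
vertex -2.088 -0.663 2.014
vertex -0.969 -2.478 3.186
vertex -1.919 -1.567 1.448
endloop
endfacet
facet normal 0.886 0.353 -0.299
outer loop
vertex -1.138 -1.574 3.752
vertex -0.969 -2.478 3.186
vertex -2.088 -0.663 2.014
endloop
endfacet

endsolid


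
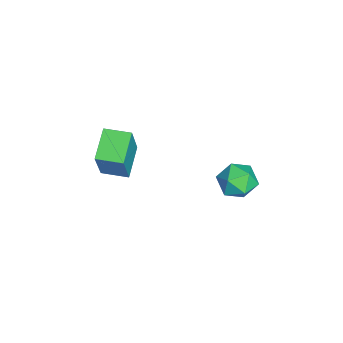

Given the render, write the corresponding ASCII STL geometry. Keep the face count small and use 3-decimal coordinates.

solid 
facet normal -0.898 0.145 0.415
outer loop
vertex -0.572 -3.817 -2.166
vertex -0.388 -2.632 -2.182
vertex -1.475 -3.705 -4.158
endloop
endfacet
facet normal -0.153 -0.988 0.014
outer loop
vertex -0.092 -3.928 -4.798
vertex -0.572 -3.817 -2.166
vertex -1.475 -3.705 -4.158
endloop
endfacet
facet normal -0.898 0.145 0.415
outer loop
vertex -1.475 -3.705 -4.158
vertex -0.388 -2.632 -2.182
vertex -1.291 -2.519 -4.175
endloop
endfacet
facet normal -0.413 0.051 -0.909
outer loop
vertex -1.291 -2.519 -4.175
vertex -0.092 -3.928 -4.798
vertex -1.475 -3.705 -4.158
endloop
endfacet
facet normal 0.413 -0.052 0.909
outer loop
vertex -0.572 -3.817 -2.166
vertex 0.995 -2.855 -2.822
vertex -0.388 -2.632 -2.182
endloop
endfacet
facet normal -0.154 -0.988 0.014
outer loop
vertex 0.811 -4.041 -2.805
vertex -0.572 -3.817 -2.166
vertex -0.092 -3.928 -4.798
endloop
endfacet
facet normal 0.412 -0.051 0.910
outer loop
vertex 0.811 -4.041 -2.805
vertex 0.995 -2.855 -2.822
vertex -0.572 -3.817 -2.166
endloop
endfacet
facet normal 0.153 0.988 -0.013
outer loop
vertex -0.388 -2.632 -2.182
vertex 0.995 -2.855 -2.822
vertex -1.291 -2.519 -4.175
endloop
endfacet
facet normal -0.412 0.052 -0.910
outer loop
vertex 0.092 -2.743 -4.814
vertex -0.092 -3.928 -4.798
vertex -1.291 -2.519 -4.175
endloop
endfacet
facet normal 0.154 0.988 -0.014
outer loop
vertex -1.291 -2.519 -4.175
vertex 0.995 -2.855 -2.822
vertex 0.092 -2.743 -4.814
endloop
endfacet
facet normal 0.898 -0.145 -0.415
outer loop
vertex 0.092 -2.743 -4.814
vertex 0.811 -4.041 -2.805
vertex -0.092 -3.928 -4.798
endloop
endfacet
facet normal 0.898 -0.145 -0.415
outer loop
vertex 0.995 -2.855 -2.822
vertex 0.811 -4.041 -2.805
vertex 0.092 -2.743 -4.814
endloop
endfacet
facet normal -0.861 -0.057 0.506
outer loop
vertex 3.113 2.279 -0.227
vertex 2.955 1.488 -0.586
vertex 3.398 1.546 0.175
endloop
endfacet
facet normal -0.380 0.327 0.865
outer loop
vertex 3.113 2.279 -0.227
vertex 3.398 1.546 0.175
vertex 3.919 2.259 0.134
endloop
endfacet
facet normal -0.181 0.874 0.452
outer loop
vertex 3.113 2.279 -0.227
vertex 3.919 2.259 0.134
vertex 3.797 2.641 -0.653
endloop
endfacet
facet normal -0.539 0.827 -0.163
outer loop
vertex 3.113 2.279 -0.227
vertex 3.797 2.641 -0.653
vertex 3.201 2.165 -1.098
endloop
endfacet
facet normal -0.959 0.251 -0.130
outer loop
vertex 3.113 2.279 -0.227
vertex 3.201 2.165 -1.098
vertex 2.955 1.488 -0.586
endloop
endfacet
facet normal 0.192 -0.084 0.978
outer loop
vertex 3.919 2.259 0.134
vertex 3.398 1.546 0.175
vertex 4.259 1.455 -0.002
endloop
endfacet
facet normal -0.586 -0.707 0.395
outer loop
vertex 3.398 1.546 0.175
vertex 2.955 1.488 -0.586
vertex 3.663 0.979 -0.447
endloop
endfacet
facet normal -0.745 -0.208 -0.633
outer loop
vertex 2.955 1.488 -0.586
vertex 3.201 2.165 -1.098
vertex 3.541 1.361 -1.234
endloop
endfacet
facet normal -0.065 0.724 -0.687
outer loop
vertex 3.201 2.165 -1.098
vertex 3.797 2.641 -0.653
vertex 4.062 2.074 -1.275
endloop
endfacet
facet normal 0.515 0.800 0.309
outer loop
vertex 3.797 2.641 -0.653
vertex 3.919 2.259 0.134
vertex 4.505 2.132 -0.514
endloop
endfacet
facet normal 0.539 -0.827 0.163
outer loop
vertex 4.347 1.341 -0.873
vertex 4.259 1.455 -0.002
vertex 3.663 0.979 -0.447
endloop
endfacet
facet normal 0.181 -0.874 -0.452
outer loop
vertex 4.347 1.341 -0.873
vertex 3.663 0.979 -0.447
vertex 3.541 1.361 -1.234
endloop
endfacet
facet normal 0.380 -0.327 -0.865
outer loop
vertex 4.347 1.341 -0.873
vertex 3.541 1.361 -1.234
vertex 4.062 2.074 -1.275
endloop
endfacet
facet normal 0.861 0.057 -0.506
outer loop
vertex 4.347 1.341 -0.873
vertex 4.062 2.074 -1.275
vertex 4.505 2.132 -0.514
endloop
endfacet
facet normal 0.959 -0.251 0.130
outer loop
vertex 4.347 1.341 -0.873
vertex 4.505 2.132 -0.514
vertex 4.259 1.455 -0.002
endloop
endfacet
facet normal 0.065 -0.724 0.687
outer loop
vertex 3.663 0.979 -0.447
vertex 4.259 1.455 -0.002
vertex 3.398 1.546 0.175
endloop
endfacet
facet normal -0.515 -0.800 -0.309
outer loop
vertex 3.541 1.361 -1.234
vertex 3.663 0.979 -0.447
vertex 2.955 1.488 -0.586
endloop
endfacet
facet normal -0.192 0.084 -0.978
outer loop
vertex 4.062 2.074 -1.275
vertex 3.541 1.361 -1.234
vertex 3.201 2.165 -1.098
endloop
endfacet
facet normal 0.586 0.707 -0.395
outer loop
vertex 4.505 2.132 -0.514
vertex 4.062 2.074 -1.275
vertex 3.797 2.641 -0.653
endloop
endfacet
facet normal 0.745 0.208 0.633
outer loop
vertex 4.259 1.455 -0.002
vertex 4.505 2.132 -0.514
vertex 3.919 2.259 0.134
endloop
endfacet

endsolid


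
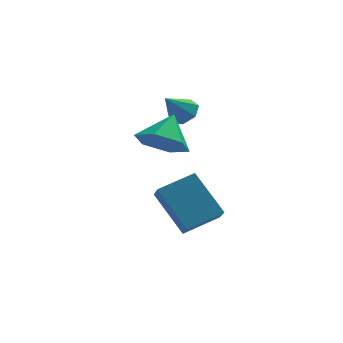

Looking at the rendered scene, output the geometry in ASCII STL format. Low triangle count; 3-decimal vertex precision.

solid 
facet normal -0.894 -0.327 -0.307
outer loop
vertex -3.102 -0.296 -0.794
vertex -3.155 0.522 -1.511
vertex -2.167 -1.501 -2.237
endloop
endfacet
facet normal 0.048 -0.751 0.658
outer loop
vertex -0.745 -0.982 -1.749
vertex -3.102 -0.296 -0.794
vertex -2.167 -1.501 -2.237
endloop
endfacet
facet normal -0.894 -0.326 -0.307
outer loop
vertex -2.167 -1.501 -2.237
vertex -3.155 0.522 -1.511
vertex -2.219 -0.683 -2.954
endloop
endfacet
facet normal 0.445 -0.574 -0.687
outer loop
vertex -2.219 -0.683 -2.954
vertex -0.745 -0.982 -1.749
vertex -2.167 -1.501 -2.237
endloop
endfacet
facet normal -0.445 0.574 0.687
outer loop
vertex -3.102 -0.296 -0.794
vertex -1.733 1.041 -1.023
vertex -3.155 0.522 -1.511
endloop
endfacet
facet normal 0.048 -0.751 0.658
outer loop
vertex -1.681 0.223 -0.306
vertex -3.102 -0.296 -0.794
vertex -0.745 -0.982 -1.749
endloop
endfacet
facet normal -0.446 0.574 0.687
outer loop
vertex -1.681 0.223 -0.306
vertex -1.733 1.041 -1.023
vertex -3.102 -0.296 -0.794
endloop
endfacet
facet normal -0.048 0.751 -0.658
outer loop
vertex -3.155 0.522 -1.511
vertex -1.733 1.041 -1.023
vertex -2.219 -0.683 -2.954
endloop
endfacet
facet normal 0.446 -0.574 -0.687
outer loop
vertex -0.798 -0.164 -2.466
vertex -0.745 -0.982 -1.749
vertex -2.219 -0.683 -2.954
endloop
endfacet
facet normal -0.048 0.751 -0.658
outer loop
vertex -2.219 -0.683 -2.954
vertex -1.733 1.041 -1.023
vertex -0.798 -0.164 -2.466
endloop
endfacet
facet normal 0.894 0.327 0.307
outer loop
vertex -0.798 -0.164 -2.466
vertex -1.681 0.223 -0.306
vertex -0.745 -0.982 -1.749
endloop
endfacet
facet normal 0.894 0.326 0.307
outer loop
vertex -1.733 1.041 -1.023
vertex -1.681 0.223 -0.306
vertex -0.798 -0.164 -2.466
endloop
endfacet
facet normal 0.555 0.355 -0.752
outer loop
vertex -1.54 1.313 2.075
vertex -1.929 1.87 2.051
vertex -1.366 1.763 2.416
endloop
endfacet
facet normal 0.467 -0.642 0.609
outer loop
vertex -1.54 1.313 2.075
vertex -1.366 1.763 2.416
vertex -2.651 1.41 3.029
endloop
endfacet
facet normal 0.555 0.354 -0.753
outer loop
vertex -1.366 1.763 2.416
vertex -1.929 1.87 2.051
vertex -1.616 2.293 2.481
endloop
endfacet
facet normal 0.411 0.082 0.908
outer loop
vertex -1.366 1.763 2.416
vertex -1.616 2.293 2.481
vertex -2.651 1.41 3.029
endloop
endfacet
facet normal 0.554 0.355 -0.753
outer loop
vertex -1.616 2.293 2.481
vertex -1.929 1.87 2.051
vertex -2.102 2.505 2.223
endloop
endfacet
facet normal -0.132 0.630 0.766
outer loop
vertex -1.616 2.293 2.481
vertex -2.102 2.505 2.223
vertex -2.651 1.41 3.029
endloop
endfacet
facet normal 0.555 0.355 -0.752
outer loop
vertex -2.102 2.505 2.223
vertex -1.929 1.87 2.051
vertex -2.458 2.239 1.835
endloop
endfacet
facet normal -0.754 0.590 0.288
outer loop
vertex -2.102 2.505 2.223
vertex -2.458 2.239 1.835
vertex -2.651 1.41 3.029
endloop
endfacet
facet normal 0.555 0.356 -0.752
outer loop
vertex -2.458 2.239 1.835
vertex -1.929 1.87 2.051
vertex -2.416 1.696 1.609
endloop
endfacet
facet normal -0.986 -0.008 -0.165
outer loop
vertex -2.458 2.239 1.835
vertex -2.416 1.696 1.609
vertex -2.651 1.41 3.029
endloop
endfacet
facet normal 0.556 0.353 -0.752
outer loop
vertex -2.416 1.696 1.609
vertex -1.929 1.87 2.051
vertex -2.008 1.283 1.717
endloop
endfacet
facet normal -0.655 -0.713 -0.252
outer loop
vertex -2.416 1.696 1.609
vertex -2.008 1.283 1.717
vertex -2.651 1.41 3.029
endloop
endfacet
facet normal 0.554 0.354 -0.754
outer loop
vertex -2.008 1.283 1.717
vertex -1.929 1.87 2.051
vertex -1.54 1.313 2.075
endloop
endfacet
facet normal -0.007 -0.996 0.093
outer loop
vertex -2.008 1.283 1.717
vertex -1.54 1.313 2.075
vertex -2.651 1.41 3.029
endloop
endfacet
facet normal -0.365 -0.655 -0.662
outer loop
vertex -2.082 -1.574 1.776
vertex -3.045 -1.435 2.17
vertex -2.707 -0.828 1.383
endloop
endfacet
facet normal 0.800 0.566 -0.199
outer loop
vertex -2.082 -1.574 1.776
vertex -2.707 -0.828 1.383
vertex -2.515 -0.485 3.13
endloop
endfacet
facet normal -0.365 -0.655 -0.662
outer loop
vertex -2.707 -0.828 1.383
vertex -3.045 -1.435 2.17
vertex -3.671 -0.689 1.777
endloop
endfacet
facet normal 0.060 0.978 -0.199
outer loop
vertex -2.707 -0.828 1.383
vertex -3.671 -0.689 1.777
vertex -2.515 -0.485 3.13
endloop
endfacet
facet normal -0.366 -0.655 -0.661
outer loop
vertex -3.671 -0.689 1.777
vertex -3.045 -1.435 2.17
vertex -4.008 -1.296 2.565
endloop
endfacet
facet normal -0.546 0.760 0.352
outer loop
vertex -3.671 -0.689 1.777
vertex -4.008 -1.296 2.565
vertex -2.515 -0.485 3.13
endloop
endfacet
facet normal -0.366 -0.655 -0.661
outer loop
vertex -4.008 -1.296 2.565
vertex -3.045 -1.435 2.17
vertex -3.382 -2.042 2.958
endloop
endfacet
facet normal -0.412 0.130 0.902
outer loop
vertex -4.008 -1.296 2.565
vertex -3.382 -2.042 2.958
vertex -2.515 -0.485 3.13
endloop
endfacet
facet normal -0.365 -0.656 -0.661
outer loop
vertex -3.382 -2.042 2.958
vertex -3.045 -1.435 2.17
vertex -2.419 -2.181 2.564
endloop
endfacet
facet normal 0.328 -0.282 0.901
outer loop
vertex -3.382 -2.042 2.958
vertex -2.419 -2.181 2.564
vertex -2.515 -0.485 3.13
endloop
endfacet
facet normal -0.365 -0.656 -0.661
outer loop
vertex -2.419 -2.181 2.564
vertex -3.045 -1.435 2.17
vertex -2.082 -1.574 1.776
endloop
endfacet
facet normal 0.934 -0.064 0.350
outer loop
vertex -2.419 -2.181 2.564
vertex -2.082 -1.574 1.776
vertex -2.515 -0.485 3.13
endloop
endfacet

endsolid


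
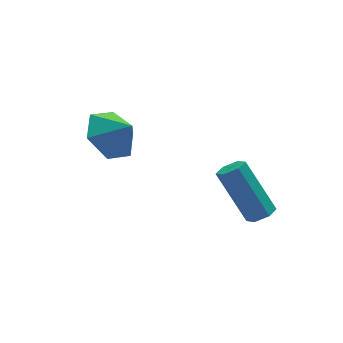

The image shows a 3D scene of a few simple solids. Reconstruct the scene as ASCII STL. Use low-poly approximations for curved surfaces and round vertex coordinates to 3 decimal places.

solid 
facet normal 0.329 -0.451 -0.829
outer loop
vertex 0.116 -2.928 1.272
vertex -0.273 -3.3 1.32
vertex -0.364 -2.848 1.038
endloop
endfacet
facet normal 0.319 0.880 -0.353
outer loop
vertex 0.116 -2.928 1.272
vertex -0.364 -2.848 1.038
vertex -0.599 -1.948 3.072
endloop
endfacet
facet normal 0.317 0.880 -0.353
outer loop
vertex -0.599 -1.948 3.072
vertex -0.364 -2.848 1.038
vertex -1.079 -1.869 2.838
endloop
endfacet
facet normal -0.330 0.451 0.829
outer loop
vertex -0.599 -1.948 3.072
vertex -1.079 -1.869 2.838
vertex -0.987 -2.32 3.12
endloop
endfacet
facet normal 0.329 -0.451 -0.829
outer loop
vertex -0.364 -2.848 1.038
vertex -0.273 -3.3 1.32
vertex -0.753 -3.22 1.086
endloop
endfacet
facet normal -0.611 0.568 -0.552
outer loop
vertex -0.364 -2.848 1.038
vertex -0.753 -3.22 1.086
vertex -1.079 -1.869 2.838
endloop
endfacet
facet normal -0.612 0.567 -0.551
outer loop
vertex -1.079 -1.869 2.838
vertex -0.753 -3.22 1.086
vertex -1.467 -2.241 2.886
endloop
endfacet
facet normal -0.330 0.451 0.829
outer loop
vertex -1.079 -1.869 2.838
vertex -1.467 -2.241 2.886
vertex -0.987 -2.32 3.12
endloop
endfacet
facet normal 0.329 -0.451 -0.830
outer loop
vertex -0.753 -3.22 1.086
vertex -0.273 -3.3 1.32
vertex -0.661 -3.672 1.368
endloop
endfacet
facet normal -0.929 -0.313 -0.198
outer loop
vertex -0.753 -3.22 1.086
vertex -0.661 -3.672 1.368
vertex -1.467 -2.241 2.886
endloop
endfacet
facet normal -0.929 -0.312 -0.199
outer loop
vertex -1.467 -2.241 2.886
vertex -0.661 -3.672 1.368
vertex -1.376 -2.692 3.168
endloop
endfacet
facet normal -0.330 0.452 0.829
outer loop
vertex -1.467 -2.241 2.886
vertex -1.376 -2.692 3.168
vertex -0.987 -2.32 3.12
endloop
endfacet
facet normal 0.330 -0.451 -0.829
outer loop
vertex -0.661 -3.672 1.368
vertex -0.273 -3.3 1.32
vertex -0.181 -3.751 1.602
endloop
endfacet
facet normal -0.317 -0.880 0.353
outer loop
vertex -0.661 -3.672 1.368
vertex -0.181 -3.751 1.602
vertex -1.376 -2.692 3.168
endloop
endfacet
facet normal -0.318 -0.880 0.352
outer loop
vertex -1.376 -2.692 3.168
vertex -0.181 -3.751 1.602
vertex -0.896 -2.772 3.402
endloop
endfacet
facet normal -0.329 0.451 0.829
outer loop
vertex -1.376 -2.692 3.168
vertex -0.896 -2.772 3.402
vertex -0.987 -2.32 3.12
endloop
endfacet
facet normal 0.330 -0.451 -0.829
outer loop
vertex -0.181 -3.751 1.602
vertex -0.273 -3.3 1.32
vertex 0.207 -3.379 1.554
endloop
endfacet
facet normal 0.612 -0.567 0.551
outer loop
vertex -0.181 -3.751 1.602
vertex 0.207 -3.379 1.554
vertex -0.896 -2.772 3.402
endloop
endfacet
facet normal 0.611 -0.568 0.551
outer loop
vertex -0.896 -2.772 3.402
vertex 0.207 -3.379 1.554
vertex -0.507 -2.4 3.354
endloop
endfacet
facet normal -0.329 0.451 0.829
outer loop
vertex -0.896 -2.772 3.402
vertex -0.507 -2.4 3.354
vertex -0.987 -2.32 3.12
endloop
endfacet
facet normal 0.330 -0.452 -0.829
outer loop
vertex 0.207 -3.379 1.554
vertex -0.273 -3.3 1.32
vertex 0.116 -2.928 1.272
endloop
endfacet
facet normal 0.929 0.312 0.199
outer loop
vertex 0.207 -3.379 1.554
vertex 0.116 -2.928 1.272
vertex -0.507 -2.4 3.354
endloop
endfacet
facet normal 0.929 0.313 0.199
outer loop
vertex -0.507 -2.4 3.354
vertex 0.116 -2.928 1.272
vertex -0.599 -1.948 3.072
endloop
endfacet
facet normal -0.329 0.451 0.830
outer loop
vertex -0.507 -2.4 3.354
vertex -0.599 -1.948 3.072
vertex -0.987 -2.32 3.12
endloop
endfacet
facet normal -0.528 0.520 -0.671
outer loop
vertex -3.141 1.214 2.841
vertex -4.063 0.789 3.237
vertex -3.671 1.719 3.649
endloop
endfacet
facet normal 0.873 0.210 0.441
outer loop
vertex -3.141 1.214 2.841
vertex -3.671 1.719 3.649
vertex -3.477 0.211 3.983
endloop
endfacet
facet normal -0.528 0.520 -0.671
outer loop
vertex -3.671 1.719 3.649
vertex -4.063 0.789 3.237
vertex -4.593 1.293 4.045
endloop
endfacet
facet normal 0.286 0.242 0.927
outer loop
vertex -3.671 1.719 3.649
vertex -4.593 1.293 4.045
vertex -3.477 0.211 3.983
endloop
endfacet
facet normal -0.529 0.520 -0.671
outer loop
vertex -4.593 1.293 4.045
vertex -4.063 0.789 3.237
vertex -4.985 0.363 3.634
endloop
endfacet
facet normal -0.244 -0.304 0.921
outer loop
vertex -4.593 1.293 4.045
vertex -4.985 0.363 3.634
vertex -3.477 0.211 3.983
endloop
endfacet
facet normal -0.529 0.520 -0.671
outer loop
vertex -4.985 0.363 3.634
vertex -4.063 0.789 3.237
vertex -4.455 -0.141 2.826
endloop
endfacet
facet normal -0.188 -0.884 0.428
outer loop
vertex -4.985 0.363 3.634
vertex -4.455 -0.141 2.826
vertex -3.477 0.211 3.983
endloop
endfacet
facet normal -0.528 0.519 -0.672
outer loop
vertex -4.455 -0.141 2.826
vertex -4.063 0.789 3.237
vertex -3.533 0.284 2.43
endloop
endfacet
facet normal 0.397 -0.916 -0.057
outer loop
vertex -4.455 -0.141 2.826
vertex -3.533 0.284 2.43
vertex -3.477 0.211 3.983
endloop
endfacet
facet normal -0.528 0.519 -0.672
outer loop
vertex -3.533 0.284 2.43
vertex -4.063 0.789 3.237
vertex -3.141 1.214 2.841
endloop
endfacet
facet normal 0.928 -0.369 -0.051
outer loop
vertex -3.533 0.284 2.43
vertex -3.141 1.214 2.841
vertex -3.477 0.211 3.983
endloop
endfacet

endsolid


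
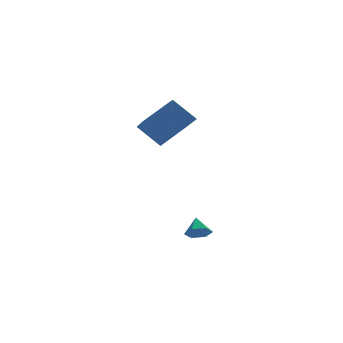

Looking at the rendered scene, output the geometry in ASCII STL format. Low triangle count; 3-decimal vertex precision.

solid 
facet normal -0.579 0.445 0.683
outer loop
vertex 0.905 3.38 3.726
vertex 1.096 5.017 2.821
vertex -0.803 2.938 2.568
endloop
endfacet
facet normal -0.101 -0.871 0.482
outer loop
vertex 0.204 2.163 1.379
vertex 0.905 3.38 3.726
vertex -0.803 2.938 2.568
endloop
endfacet
facet normal -0.579 0.446 0.683
outer loop
vertex -0.803 2.938 2.568
vertex 1.096 5.017 2.821
vertex -0.612 4.575 1.662
endloop
endfacet
facet normal -0.809 -0.209 -0.549
outer loop
vertex -0.612 4.575 1.662
vertex 0.204 2.163 1.379
vertex -0.803 2.938 2.568
endloop
endfacet
facet normal 0.809 0.209 0.549
outer loop
vertex 0.905 3.38 3.726
vertex 2.103 4.242 1.632
vertex 1.096 5.017 2.821
endloop
endfacet
facet normal -0.102 -0.870 0.482
outer loop
vertex 1.912 2.605 2.538
vertex 0.905 3.38 3.726
vertex 0.204 2.163 1.379
endloop
endfacet
facet normal 0.809 0.210 0.549
outer loop
vertex 1.912 2.605 2.538
vertex 2.103 4.242 1.632
vertex 0.905 3.38 3.726
endloop
endfacet
facet normal 0.101 0.871 -0.482
outer loop
vertex 1.096 5.017 2.821
vertex 2.103 4.242 1.632
vertex -0.612 4.575 1.662
endloop
endfacet
facet normal -0.809 -0.209 -0.549
outer loop
vertex 0.395 3.8 0.474
vertex 0.204 2.163 1.379
vertex -0.612 4.575 1.662
endloop
endfacet
facet normal 0.101 0.870 -0.482
outer loop
vertex -0.612 4.575 1.662
vertex 2.103 4.242 1.632
vertex 0.395 3.8 0.474
endloop
endfacet
facet normal 0.579 -0.445 -0.683
outer loop
vertex 0.395 3.8 0.474
vertex 1.912 2.605 2.538
vertex 0.204 2.163 1.379
endloop
endfacet
facet normal 0.579 -0.446 -0.683
outer loop
vertex 2.103 4.242 1.632
vertex 1.912 2.605 2.538
vertex 0.395 3.8 0.474
endloop
endfacet
facet normal -0.139 -0.740 -0.658
outer loop
vertex 1.67 -0.481 -4.121
vertex 0.984 -0.307 -4.172
vertex 1.459 -0.009 -4.607
endloop
endfacet
facet normal 0.892 0.449 0.049
outer loop
vertex 1.67 -0.481 -4.121
vertex 1.459 -0.009 -4.607
vertex 1.136 0.507 -3.448
endloop
endfacet
facet normal -0.139 -0.740 -0.658
outer loop
vertex 1.459 -0.009 -4.607
vertex 0.984 -0.307 -4.172
vertex 0.772 0.165 -4.658
endloop
endfacet
facet normal 0.255 0.908 -0.333
outer loop
vertex 1.459 -0.009 -4.607
vertex 0.772 0.165 -4.658
vertex 1.136 0.507 -3.448
endloop
endfacet
facet normal -0.139 -0.740 -0.658
outer loop
vertex 0.772 0.165 -4.658
vertex 0.984 -0.307 -4.172
vertex 0.297 -0.133 -4.223
endloop
endfacet
facet normal -0.570 0.820 -0.060
outer loop
vertex 0.772 0.165 -4.658
vertex 0.297 -0.133 -4.223
vertex 1.136 0.507 -3.448
endloop
endfacet
facet normal -0.139 -0.740 -0.658
outer loop
vertex 0.297 -0.133 -4.223
vertex 0.984 -0.307 -4.172
vertex 0.509 -0.605 -3.737
endloop
endfacet
facet normal -0.757 0.272 0.594
outer loop
vertex 0.297 -0.133 -4.223
vertex 0.509 -0.605 -3.737
vertex 1.136 0.507 -3.448
endloop
endfacet
facet normal -0.139 -0.740 -0.658
outer loop
vertex 0.509 -0.605 -3.737
vertex 0.984 -0.307 -4.172
vertex 1.195 -0.779 -3.686
endloop
endfacet
facet normal -0.120 -0.186 0.975
outer loop
vertex 0.509 -0.605 -3.737
vertex 1.195 -0.779 -3.686
vertex 1.136 0.507 -3.448
endloop
endfacet
facet normal -0.139 -0.740 -0.658
outer loop
vertex 1.195 -0.779 -3.686
vertex 0.984 -0.307 -4.172
vertex 1.67 -0.481 -4.121
endloop
endfacet
facet normal 0.705 -0.098 0.703
outer loop
vertex 1.195 -0.779 -3.686
vertex 1.67 -0.481 -4.121
vertex 1.136 0.507 -3.448
endloop
endfacet

endsolid


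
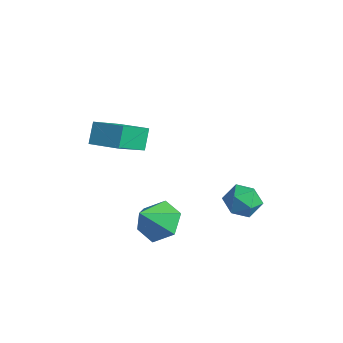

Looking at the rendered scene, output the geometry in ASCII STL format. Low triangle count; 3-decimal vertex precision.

solid 
facet normal -0.350 0.500 0.792
outer loop
vertex -4.026 -2.471 4.018
vertex -2.724 -2.01 4.302
vertex -4.327 -0.939 2.917
endloop
endfacet
facet normal -0.923 -0.326 -0.202
outer loop
vertex -3.956 -1.47 2.078
vertex -4.026 -2.471 4.018
vertex -4.327 -0.939 2.917
endloop
endfacet
facet normal -0.350 0.500 0.792
outer loop
vertex -4.327 -0.939 2.917
vertex -2.724 -2.01 4.302
vertex -3.025 -0.479 3.202
endloop
endfacet
facet normal -0.157 0.802 -0.577
outer loop
vertex -3.025 -0.479 3.202
vertex -3.956 -1.47 2.078
vertex -4.327 -0.939 2.917
endloop
endfacet
facet normal 0.158 -0.801 0.577
outer loop
vertex -4.026 -2.471 4.018
vertex -2.353 -2.541 3.463
vertex -2.724 -2.01 4.302
endloop
endfacet
facet normal -0.923 -0.327 -0.202
outer loop
vertex -3.655 -3.001 3.178
vertex -4.026 -2.471 4.018
vertex -3.956 -1.47 2.078
endloop
endfacet
facet normal 0.157 -0.802 0.576
outer loop
vertex -3.655 -3.001 3.178
vertex -2.353 -2.541 3.463
vertex -4.026 -2.471 4.018
endloop
endfacet
facet normal 0.923 0.326 0.202
outer loop
vertex -2.724 -2.01 4.302
vertex -2.353 -2.541 3.463
vertex -3.025 -0.479 3.202
endloop
endfacet
facet normal -0.158 0.802 -0.576
outer loop
vertex -2.654 -1.009 2.362
vertex -3.956 -1.47 2.078
vertex -3.025 -0.479 3.202
endloop
endfacet
facet normal 0.923 0.326 0.202
outer loop
vertex -3.025 -0.479 3.202
vertex -2.353 -2.541 3.463
vertex -2.654 -1.009 2.362
endloop
endfacet
facet normal 0.350 -0.500 -0.792
outer loop
vertex -2.654 -1.009 2.362
vertex -3.655 -3.001 3.178
vertex -3.956 -1.47 2.078
endloop
endfacet
facet normal 0.350 -0.500 -0.792
outer loop
vertex -2.353 -2.541 3.463
vertex -3.655 -3.001 3.178
vertex -2.654 -1.009 2.362
endloop
endfacet
facet normal -0.753 0.566 0.336
outer loop
vertex -1.681 2.91 -1.854
vertex -1.42 2.758 -1.013
vertex -1.094 3.458 -1.462
endloop
endfacet
facet normal -0.533 0.789 -0.305
outer loop
vertex -1.681 2.91 -1.854
vertex -1.094 3.458 -1.462
vertex -0.975 3.21 -2.312
endloop
endfacet
facet normal -0.599 0.245 -0.762
outer loop
vertex -1.681 2.91 -1.854
vertex -0.975 3.21 -2.312
vertex -1.227 2.356 -2.389
endloop
endfacet
facet normal -0.859 -0.314 -0.404
outer loop
vertex -1.681 2.91 -1.854
vertex -1.227 2.356 -2.389
vertex -1.502 2.077 -1.586
endloop
endfacet
facet normal -0.954 -0.117 0.275
outer loop
vertex -1.681 2.91 -1.854
vertex -1.502 2.077 -1.586
vertex -1.42 2.758 -1.013
endloop
endfacet
facet normal 0.160 0.953 -0.256
outer loop
vertex -0.975 3.21 -2.312
vertex -1.094 3.458 -1.462
vertex -0.278 3.243 -1.754
endloop
endfacet
facet normal -0.197 0.593 0.781
outer loop
vertex -1.094 3.458 -1.462
vertex -1.42 2.758 -1.013
vertex -0.553 2.964 -0.951
endloop
endfacet
facet normal -0.522 -0.511 0.683
outer loop
vertex -1.42 2.758 -1.013
vertex -1.502 2.077 -1.586
vertex -0.805 2.11 -1.028
endloop
endfacet
facet normal -0.368 -0.832 -0.415
outer loop
vertex -1.502 2.077 -1.586
vertex -1.227 2.356 -2.389
vertex -0.686 1.862 -1.878
endloop
endfacet
facet normal 0.054 0.074 -0.996
outer loop
vertex -1.227 2.356 -2.389
vertex -0.975 3.21 -2.312
vertex -0.36 2.562 -2.327
endloop
endfacet
facet normal 0.859 0.314 0.404
outer loop
vertex -0.099 2.41 -1.486
vertex -0.278 3.243 -1.754
vertex -0.553 2.964 -0.951
endloop
endfacet
facet normal 0.599 -0.245 0.762
outer loop
vertex -0.099 2.41 -1.486
vertex -0.553 2.964 -0.951
vertex -0.805 2.11 -1.028
endloop
endfacet
facet normal 0.533 -0.789 0.305
outer loop
vertex -0.099 2.41 -1.486
vertex -0.805 2.11 -1.028
vertex -0.686 1.862 -1.878
endloop
endfacet
facet normal 0.753 -0.566 -0.336
outer loop
vertex -0.099 2.41 -1.486
vertex -0.686 1.862 -1.878
vertex -0.36 2.562 -2.327
endloop
endfacet
facet normal 0.954 0.117 -0.275
outer loop
vertex -0.099 2.41 -1.486
vertex -0.36 2.562 -2.327
vertex -0.278 3.243 -1.754
endloop
endfacet
facet normal 0.368 0.832 0.415
outer loop
vertex -0.553 2.964 -0.951
vertex -0.278 3.243 -1.754
vertex -1.094 3.458 -1.462
endloop
endfacet
facet normal -0.054 -0.074 0.996
outer loop
vertex -0.805 2.11 -1.028
vertex -0.553 2.964 -0.951
vertex -1.42 2.758 -1.013
endloop
endfacet
facet normal -0.160 -0.953 0.256
outer loop
vertex -0.686 1.862 -1.878
vertex -0.805 2.11 -1.028
vertex -1.502 2.077 -1.586
endloop
endfacet
facet normal 0.197 -0.593 -0.781
outer loop
vertex -0.36 2.562 -2.327
vertex -0.686 1.862 -1.878
vertex -1.227 2.356 -2.389
endloop
endfacet
facet normal 0.522 0.511 -0.683
outer loop
vertex -0.278 3.243 -1.754
vertex -0.36 2.562 -2.327
vertex -0.975 3.21 -2.312
endloop
endfacet
facet normal -0.029 0.671 -0.741
outer loop
vertex -1.148 -1.877 -1.913
vertex -1.573 -1.19 -1.274
vertex -0.548 -1.245 -1.364
endloop
endfacet
facet normal 0.719 -0.695 0.015
outer loop
vertex -1.148 -1.877 -1.913
vertex -0.548 -1.245 -1.364
vertex -1.527 -2.23 -0.126
endloop
endfacet
facet normal -0.029 0.670 -0.741
outer loop
vertex -0.548 -1.245 -1.364
vertex -1.573 -1.19 -1.274
vertex -0.973 -0.558 -0.726
endloop
endfacet
facet normal 0.804 -0.053 0.593
outer loop
vertex -0.548 -1.245 -1.364
vertex -0.973 -0.558 -0.726
vertex -1.527 -2.23 -0.126
endloop
endfacet
facet normal -0.029 0.670 -0.741
outer loop
vertex -0.973 -0.558 -0.726
vertex -1.573 -1.19 -1.274
vertex -1.998 -0.503 -0.636
endloop
endfacet
facet normal 0.100 0.307 0.947
outer loop
vertex -0.973 -0.558 -0.726
vertex -1.998 -0.503 -0.636
vertex -1.527 -2.23 -0.126
endloop
endfacet
facet normal -0.030 0.670 -0.742
outer loop
vertex -1.998 -0.503 -0.636
vertex -1.573 -1.19 -1.274
vertex -2.597 -1.136 -1.184
endloop
endfacet
facet normal -0.689 0.026 0.724
outer loop
vertex -1.998 -0.503 -0.636
vertex -2.597 -1.136 -1.184
vertex -1.527 -2.23 -0.126
endloop
endfacet
facet normal -0.030 0.671 -0.741
outer loop
vertex -2.597 -1.136 -1.184
vertex -1.573 -1.19 -1.274
vertex -2.172 -1.823 -1.823
endloop
endfacet
facet normal -0.774 -0.615 0.147
outer loop
vertex -2.597 -1.136 -1.184
vertex -2.172 -1.823 -1.823
vertex -1.527 -2.23 -0.126
endloop
endfacet
facet normal -0.030 0.671 -0.741
outer loop
vertex -2.172 -1.823 -1.823
vertex -1.573 -1.19 -1.274
vertex -1.148 -1.877 -1.913
endloop
endfacet
facet normal -0.070 -0.976 -0.208
outer loop
vertex -2.172 -1.823 -1.823
vertex -1.148 -1.877 -1.913
vertex -1.527 -2.23 -0.126
endloop
endfacet

endsolid


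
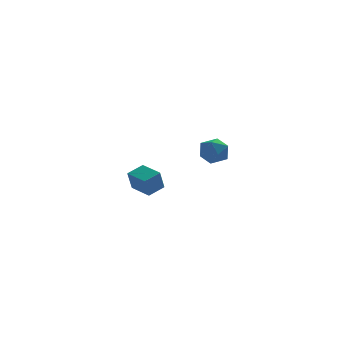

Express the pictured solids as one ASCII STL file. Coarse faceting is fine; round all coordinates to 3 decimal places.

solid 
facet normal -0.521 0.843 0.135
outer loop
vertex -2.616 2.124 -1.109
vertex -1.876 2.532 -0.801
vertex -2.378 2.428 -2.085
endloop
endfacet
facet normal -0.823 -0.454 -0.342
outer loop
vertex -1.784 1.468 -2.239
vertex -2.616 2.124 -1.109
vertex -2.378 2.428 -2.085
endloop
endfacet
facet normal -0.522 0.842 0.136
outer loop
vertex -2.378 2.428 -2.085
vertex -1.876 2.532 -0.801
vertex -1.638 2.837 -1.777
endloop
endfacet
facet normal 0.227 0.290 -0.930
outer loop
vertex -1.638 2.837 -1.777
vertex -1.784 1.468 -2.239
vertex -2.378 2.428 -2.085
endloop
endfacet
facet normal -0.227 -0.290 0.930
outer loop
vertex -2.616 2.124 -1.109
vertex -1.282 1.572 -0.955
vertex -1.876 2.532 -0.801
endloop
endfacet
facet normal -0.823 -0.454 -0.342
outer loop
vertex -2.022 1.163 -1.263
vertex -2.616 2.124 -1.109
vertex -1.784 1.468 -2.239
endloop
endfacet
facet normal -0.227 -0.289 0.930
outer loop
vertex -2.022 1.163 -1.263
vertex -1.282 1.572 -0.955
vertex -2.616 2.124 -1.109
endloop
endfacet
facet normal 0.823 0.454 0.342
outer loop
vertex -1.876 2.532 -0.801
vertex -1.282 1.572 -0.955
vertex -1.638 2.837 -1.777
endloop
endfacet
facet normal 0.227 0.290 -0.930
outer loop
vertex -1.044 1.876 -1.931
vertex -1.784 1.468 -2.239
vertex -1.638 2.837 -1.777
endloop
endfacet
facet normal 0.823 0.454 0.342
outer loop
vertex -1.638 2.837 -1.777
vertex -1.282 1.572 -0.955
vertex -1.044 1.876 -1.931
endloop
endfacet
facet normal 0.521 -0.843 -0.136
outer loop
vertex -1.044 1.876 -1.931
vertex -2.022 1.163 -1.263
vertex -1.784 1.468 -2.239
endloop
endfacet
facet normal 0.522 -0.842 -0.135
outer loop
vertex -1.282 1.572 -0.955
vertex -2.022 1.163 -1.263
vertex -1.044 1.876 -1.931
endloop
endfacet
facet normal -0.631 0.775 0.006
outer loop
vertex 0.049 -2.79 1.945
vertex -0.444 -3.189 1.614
vertex -0.418 -3.173 2.328
endloop
endfacet
facet normal -0.192 0.801 0.567
outer loop
vertex 0.049 -2.79 1.945
vertex -0.418 -3.173 2.328
vertex 0.269 -3.147 2.524
endloop
endfacet
facet normal 0.480 0.817 0.321
outer loop
vertex 0.049 -2.79 1.945
vertex 0.269 -3.147 2.524
vertex 0.668 -3.148 1.931
endloop
endfacet
facet normal 0.454 0.800 -0.392
outer loop
vertex 0.049 -2.79 1.945
vertex 0.668 -3.148 1.931
vertex 0.228 -3.174 1.369
endloop
endfacet
facet normal -0.232 0.775 -0.588
outer loop
vertex 0.049 -2.79 1.945
vertex 0.228 -3.174 1.369
vertex -0.444 -3.189 1.614
endloop
endfacet
facet normal -0.276 0.200 0.940
outer loop
vertex 0.269 -3.147 2.524
vertex -0.418 -3.173 2.328
vertex -0.088 -3.766 2.551
endloop
endfacet
facet normal -0.987 0.158 0.032
outer loop
vertex -0.418 -3.173 2.328
vertex -0.444 -3.189 1.614
vertex -0.528 -3.792 1.989
endloop
endfacet
facet normal -0.341 0.156 -0.927
outer loop
vertex -0.444 -3.189 1.614
vertex 0.228 -3.174 1.369
vertex -0.129 -3.793 1.396
endloop
endfacet
facet normal 0.767 0.198 -0.610
outer loop
vertex 0.228 -3.174 1.369
vertex 0.668 -3.148 1.931
vertex 0.558 -3.767 1.592
endloop
endfacet
facet normal 0.808 0.225 0.544
outer loop
vertex 0.668 -3.148 1.931
vertex 0.269 -3.147 2.524
vertex 0.584 -3.751 2.306
endloop
endfacet
facet normal -0.454 -0.800 0.392
outer loop
vertex 0.091 -4.15 1.975
vertex -0.088 -3.766 2.551
vertex -0.528 -3.792 1.989
endloop
endfacet
facet normal -0.480 -0.817 -0.321
outer loop
vertex 0.091 -4.15 1.975
vertex -0.528 -3.792 1.989
vertex -0.129 -3.793 1.396
endloop
endfacet
facet normal 0.192 -0.801 -0.567
outer loop
vertex 0.091 -4.15 1.975
vertex -0.129 -3.793 1.396
vertex 0.558 -3.767 1.592
endloop
endfacet
facet normal 0.631 -0.775 -0.006
outer loop
vertex 0.091 -4.15 1.975
vertex 0.558 -3.767 1.592
vertex 0.584 -3.751 2.306
endloop
endfacet
facet normal 0.232 -0.775 0.588
outer loop
vertex 0.091 -4.15 1.975
vertex 0.584 -3.751 2.306
vertex -0.088 -3.766 2.551
endloop
endfacet
facet normal -0.767 -0.198 0.610
outer loop
vertex -0.528 -3.792 1.989
vertex -0.088 -3.766 2.551
vertex -0.418 -3.173 2.328
endloop
endfacet
facet normal -0.808 -0.225 -0.544
outer loop
vertex -0.129 -3.793 1.396
vertex -0.528 -3.792 1.989
vertex -0.444 -3.189 1.614
endloop
endfacet
facet normal 0.276 -0.200 -0.940
outer loop
vertex 0.558 -3.767 1.592
vertex -0.129 -3.793 1.396
vertex 0.228 -3.174 1.369
endloop
endfacet
facet normal 0.987 -0.158 -0.032
outer loop
vertex 0.584 -3.751 2.306
vertex 0.558 -3.767 1.592
vertex 0.668 -3.148 1.931
endloop
endfacet
facet normal 0.341 -0.156 0.927
outer loop
vertex -0.088 -3.766 2.551
vertex 0.584 -3.751 2.306
vertex 0.269 -3.147 2.524
endloop
endfacet

endsolid


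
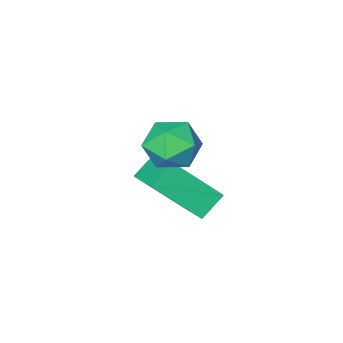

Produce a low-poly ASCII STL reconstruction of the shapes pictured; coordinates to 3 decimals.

solid 
facet normal 0.127 0.989 -0.077
outer loop
vertex -0.115 1.042 1.562
vertex -0.244 1.132 2.506
vertex 0.635 0.992 2.154
endloop
endfacet
facet normal 0.500 0.644 -0.579
outer loop
vertex -0.115 1.042 1.562
vertex 0.635 0.992 2.154
vertex 0.565 0.385 1.418
endloop
endfacet
facet normal 0.042 0.256 -0.966
outer loop
vertex -0.115 1.042 1.562
vertex 0.565 0.385 1.418
vertex -0.356 0.149 1.315
endloop
endfacet
facet normal -0.612 0.360 -0.704
outer loop
vertex -0.115 1.042 1.562
vertex -0.356 0.149 1.315
vertex -0.857 0.611 1.987
endloop
endfacet
facet normal -0.561 0.813 -0.154
outer loop
vertex -0.115 1.042 1.562
vertex -0.857 0.611 1.987
vertex -0.244 1.132 2.506
endloop
endfacet
facet normal 0.948 0.196 -0.251
outer loop
vertex 0.565 0.385 1.418
vertex 0.635 0.992 2.154
vertex 0.857 0.069 2.273
endloop
endfacet
facet normal 0.344 0.753 0.560
outer loop
vertex 0.635 0.992 2.154
vertex -0.244 1.132 2.506
vertex 0.356 0.531 2.945
endloop
endfacet
facet normal -0.768 0.469 0.436
outer loop
vertex -0.244 1.132 2.506
vertex -0.857 0.611 1.987
vertex -0.565 0.295 2.842
endloop
endfacet
facet normal -0.851 -0.263 -0.454
outer loop
vertex -0.857 0.611 1.987
vertex -0.356 0.149 1.315
vertex -0.635 -0.312 2.106
endloop
endfacet
facet normal 0.209 -0.432 -0.877
outer loop
vertex -0.356 0.149 1.315
vertex 0.565 0.385 1.418
vertex 0.244 -0.452 1.754
endloop
endfacet
facet normal 0.612 -0.360 0.704
outer loop
vertex 0.115 -0.362 2.698
vertex 0.857 0.069 2.273
vertex 0.356 0.531 2.945
endloop
endfacet
facet normal -0.042 -0.256 0.966
outer loop
vertex 0.115 -0.362 2.698
vertex 0.356 0.531 2.945
vertex -0.565 0.295 2.842
endloop
endfacet
facet normal -0.500 -0.644 0.579
outer loop
vertex 0.115 -0.362 2.698
vertex -0.565 0.295 2.842
vertex -0.635 -0.312 2.106
endloop
endfacet
facet normal -0.127 -0.989 0.077
outer loop
vertex 0.115 -0.362 2.698
vertex -0.635 -0.312 2.106
vertex 0.244 -0.452 1.754
endloop
endfacet
facet normal 0.561 -0.813 0.154
outer loop
vertex 0.115 -0.362 2.698
vertex 0.244 -0.452 1.754
vertex 0.857 0.069 2.273
endloop
endfacet
facet normal 0.851 0.263 0.454
outer loop
vertex 0.356 0.531 2.945
vertex 0.857 0.069 2.273
vertex 0.635 0.992 2.154
endloop
endfacet
facet normal -0.209 0.432 0.877
outer loop
vertex -0.565 0.295 2.842
vertex 0.356 0.531 2.945
vertex -0.244 1.132 2.506
endloop
endfacet
facet normal -0.948 -0.196 0.251
outer loop
vertex -0.635 -0.312 2.106
vertex -0.565 0.295 2.842
vertex -0.857 0.611 1.987
endloop
endfacet
facet normal -0.344 -0.753 -0.560
outer loop
vertex 0.244 -0.452 1.754
vertex -0.635 -0.312 2.106
vertex -0.356 0.149 1.315
endloop
endfacet
facet normal 0.768 -0.469 -0.436
outer loop
vertex 0.857 0.069 2.273
vertex 0.244 -0.452 1.754
vertex 0.565 0.385 1.418
endloop
endfacet
facet normal -0.591 0.427 -0.685
outer loop
vertex -1.651 0.555 -0.663
vertex -0.829 0.654 -1.31
vertex -1.966 -0.875 -1.282
endloop
endfacet
facet normal -0.783 -0.094 0.615
outer loop
vertex -0.751 -1.754 0.13
vertex -1.651 0.555 -0.663
vertex -1.966 -0.875 -1.282
endloop
endfacet
facet normal -0.590 0.427 -0.685
outer loop
vertex -1.966 -0.875 -1.282
vertex -0.829 0.654 -1.31
vertex -1.145 -0.776 -1.928
endloop
endfacet
facet normal -0.198 -0.899 -0.390
outer loop
vertex -1.145 -0.776 -1.928
vertex -0.751 -1.754 0.13
vertex -1.966 -0.875 -1.282
endloop
endfacet
facet normal 0.198 0.899 0.389
outer loop
vertex -1.651 0.555 -0.663
vertex 0.386 -0.225 0.102
vertex -0.829 0.654 -1.31
endloop
endfacet
facet normal -0.782 -0.093 0.616
outer loop
vertex -0.435 -0.324 0.748
vertex -1.651 0.555 -0.663
vertex -0.751 -1.754 0.13
endloop
endfacet
facet normal 0.198 0.899 0.390
outer loop
vertex -0.435 -0.324 0.748
vertex 0.386 -0.225 0.102
vertex -1.651 0.555 -0.663
endloop
endfacet
facet normal 0.783 0.093 -0.616
outer loop
vertex -0.829 0.654 -1.31
vertex 0.386 -0.225 0.102
vertex -1.145 -0.776 -1.928
endloop
endfacet
facet normal -0.198 -0.899 -0.389
outer loop
vertex 0.071 -1.655 -0.517
vertex -0.751 -1.754 0.13
vertex -1.145 -0.776 -1.928
endloop
endfacet
facet normal 0.782 0.094 -0.616
outer loop
vertex -1.145 -0.776 -1.928
vertex 0.386 -0.225 0.102
vertex 0.071 -1.655 -0.517
endloop
endfacet
facet normal 0.591 -0.427 0.685
outer loop
vertex 0.071 -1.655 -0.517
vertex -0.435 -0.324 0.748
vertex -0.751 -1.754 0.13
endloop
endfacet
facet normal 0.590 -0.427 0.685
outer loop
vertex 0.386 -0.225 0.102
vertex -0.435 -0.324 0.748
vertex 0.071 -1.655 -0.517
endloop
endfacet

endsolid
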